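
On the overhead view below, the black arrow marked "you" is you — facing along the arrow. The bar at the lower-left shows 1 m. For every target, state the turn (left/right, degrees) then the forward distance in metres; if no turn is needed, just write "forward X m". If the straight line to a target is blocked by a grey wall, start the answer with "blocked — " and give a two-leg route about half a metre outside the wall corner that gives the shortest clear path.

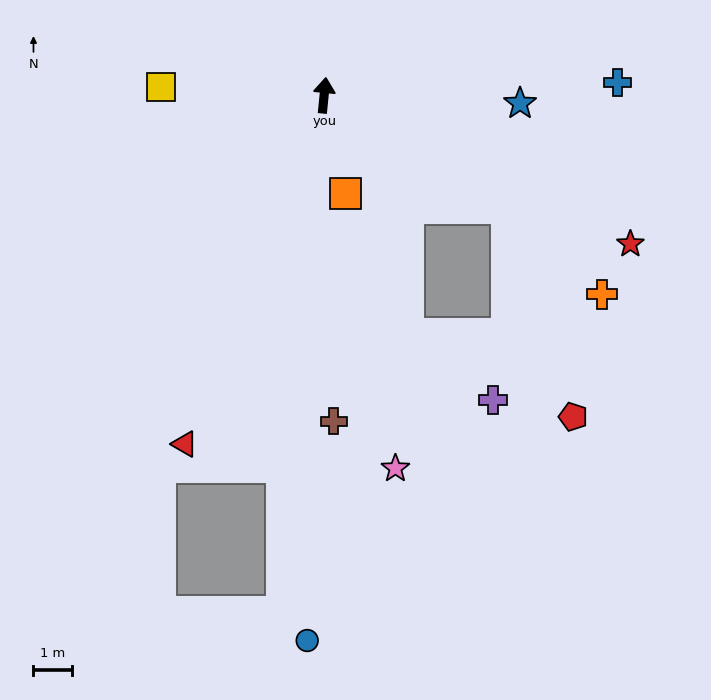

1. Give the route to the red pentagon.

blocked — turn right 116°, forward 5.6 m, then turn right 41°, forward 5.7 m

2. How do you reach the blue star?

turn right 87°, forward 5.1 m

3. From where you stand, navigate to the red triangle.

turn left 164°, forward 9.8 m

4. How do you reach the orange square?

turn right 162°, forward 2.6 m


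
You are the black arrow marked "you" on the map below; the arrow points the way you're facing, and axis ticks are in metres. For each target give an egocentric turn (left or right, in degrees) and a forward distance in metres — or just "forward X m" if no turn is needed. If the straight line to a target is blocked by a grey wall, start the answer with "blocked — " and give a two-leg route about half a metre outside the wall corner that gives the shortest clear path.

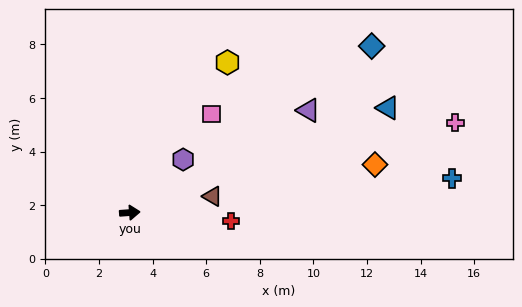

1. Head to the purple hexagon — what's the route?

turn left 41°, forward 2.8 m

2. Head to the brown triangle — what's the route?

turn left 7°, forward 3.1 m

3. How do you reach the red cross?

turn right 9°, forward 3.8 m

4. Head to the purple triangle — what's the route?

turn left 26°, forward 7.7 m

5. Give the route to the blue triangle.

turn left 18°, forward 10.4 m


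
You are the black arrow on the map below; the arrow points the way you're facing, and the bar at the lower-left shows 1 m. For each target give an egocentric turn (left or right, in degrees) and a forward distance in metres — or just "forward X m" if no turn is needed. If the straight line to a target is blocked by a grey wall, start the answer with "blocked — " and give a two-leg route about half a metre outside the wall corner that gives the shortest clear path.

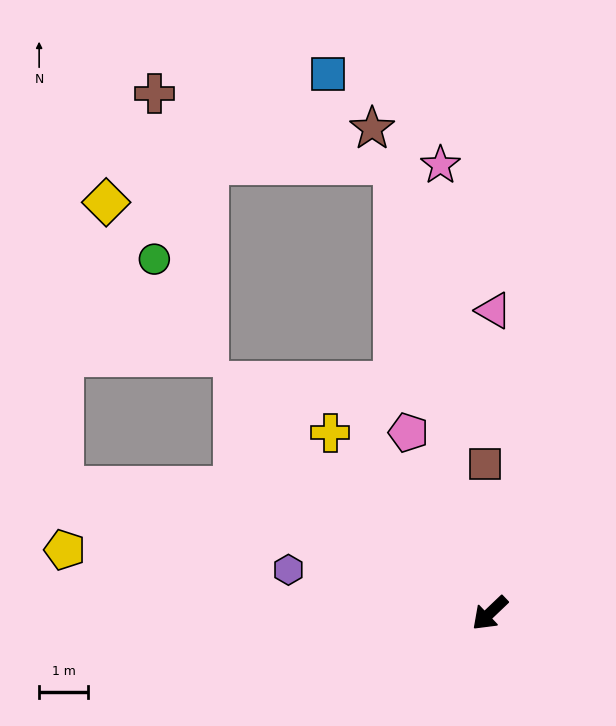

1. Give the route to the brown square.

turn right 132°, forward 3.1 m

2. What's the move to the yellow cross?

turn right 92°, forward 4.9 m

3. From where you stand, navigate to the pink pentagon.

turn right 109°, forward 4.1 m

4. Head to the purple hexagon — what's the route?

turn right 56°, forward 4.2 m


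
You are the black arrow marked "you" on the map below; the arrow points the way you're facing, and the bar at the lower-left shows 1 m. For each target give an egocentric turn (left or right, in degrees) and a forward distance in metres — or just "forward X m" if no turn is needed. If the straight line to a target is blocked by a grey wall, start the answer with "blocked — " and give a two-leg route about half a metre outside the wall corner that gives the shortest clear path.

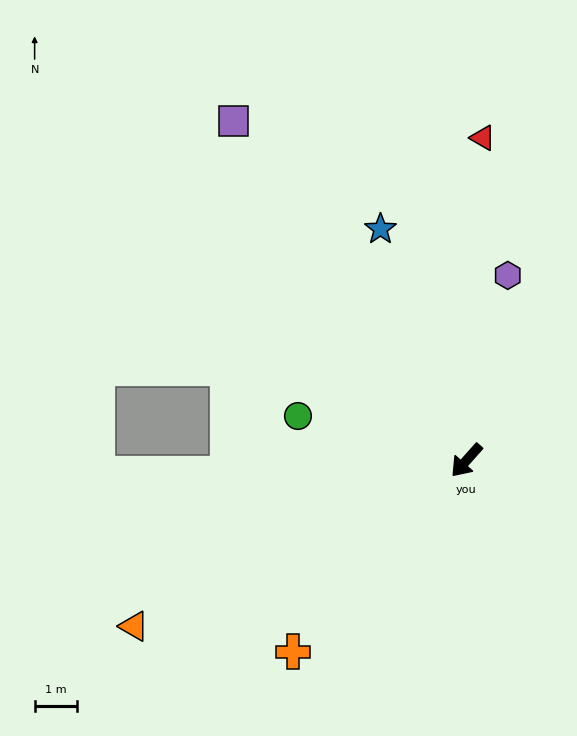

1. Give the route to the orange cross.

forward 6.1 m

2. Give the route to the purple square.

turn right 104°, forward 9.6 m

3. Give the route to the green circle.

turn right 63°, forward 4.1 m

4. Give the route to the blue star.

turn right 118°, forward 5.8 m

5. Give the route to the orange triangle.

turn right 22°, forward 8.7 m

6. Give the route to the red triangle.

turn right 141°, forward 7.6 m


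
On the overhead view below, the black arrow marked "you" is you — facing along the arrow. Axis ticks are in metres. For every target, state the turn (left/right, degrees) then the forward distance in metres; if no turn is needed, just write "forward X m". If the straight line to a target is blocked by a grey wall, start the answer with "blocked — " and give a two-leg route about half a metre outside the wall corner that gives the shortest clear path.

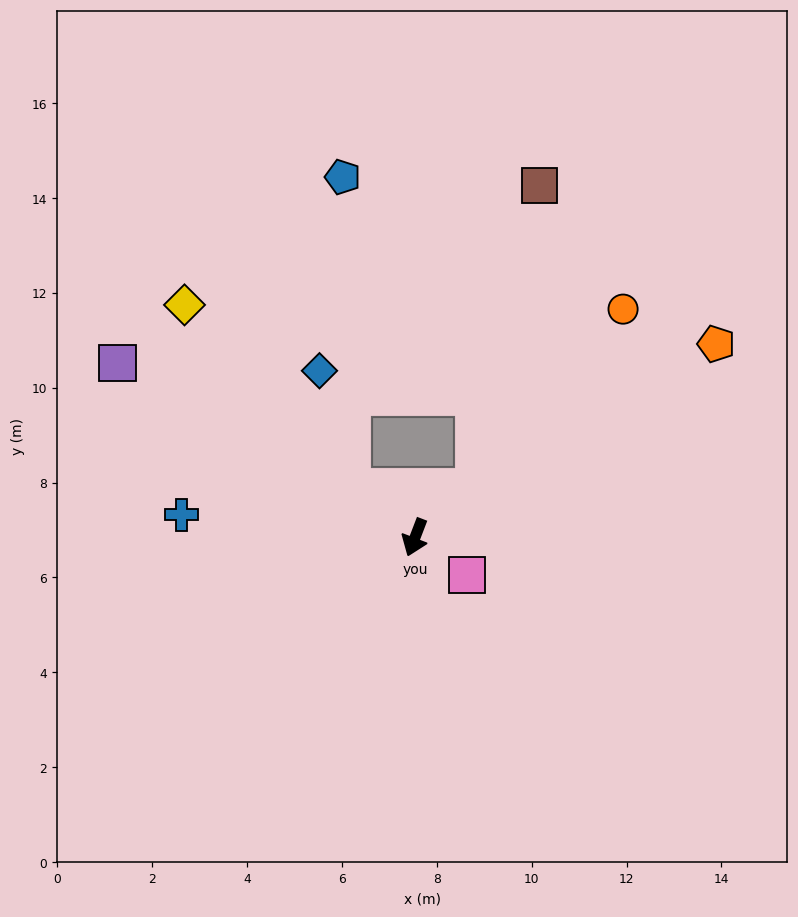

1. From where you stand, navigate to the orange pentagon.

turn left 144°, forward 7.6 m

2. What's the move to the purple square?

turn right 99°, forward 7.3 m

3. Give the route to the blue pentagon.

blocked — turn right 106°, forward 1.7 m, then turn right 52°, forward 6.6 m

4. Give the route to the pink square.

turn left 75°, forward 1.4 m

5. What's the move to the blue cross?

turn right 75°, forward 4.9 m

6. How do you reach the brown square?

blocked — turn left 150°, forward 1.6 m, then turn left 39°, forward 6.5 m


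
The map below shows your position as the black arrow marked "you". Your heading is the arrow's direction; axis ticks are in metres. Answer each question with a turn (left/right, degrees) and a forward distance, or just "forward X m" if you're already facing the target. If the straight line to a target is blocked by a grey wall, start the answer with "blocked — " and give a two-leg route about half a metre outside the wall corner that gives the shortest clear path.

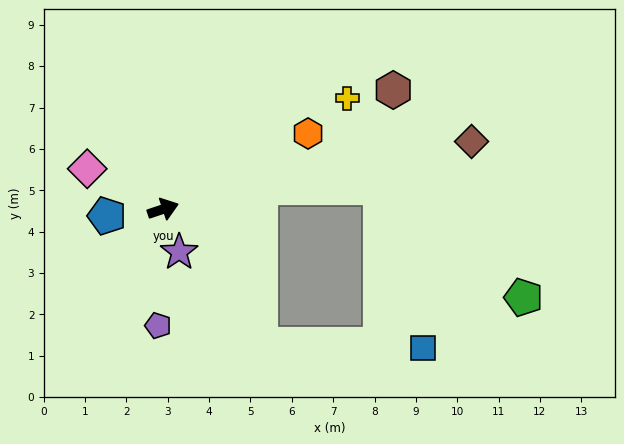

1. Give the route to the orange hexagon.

turn left 9°, forward 4.0 m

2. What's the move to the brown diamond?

turn right 6°, forward 7.6 m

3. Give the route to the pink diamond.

turn left 134°, forward 2.1 m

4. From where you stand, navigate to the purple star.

turn right 88°, forward 1.1 m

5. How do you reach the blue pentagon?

turn left 168°, forward 1.4 m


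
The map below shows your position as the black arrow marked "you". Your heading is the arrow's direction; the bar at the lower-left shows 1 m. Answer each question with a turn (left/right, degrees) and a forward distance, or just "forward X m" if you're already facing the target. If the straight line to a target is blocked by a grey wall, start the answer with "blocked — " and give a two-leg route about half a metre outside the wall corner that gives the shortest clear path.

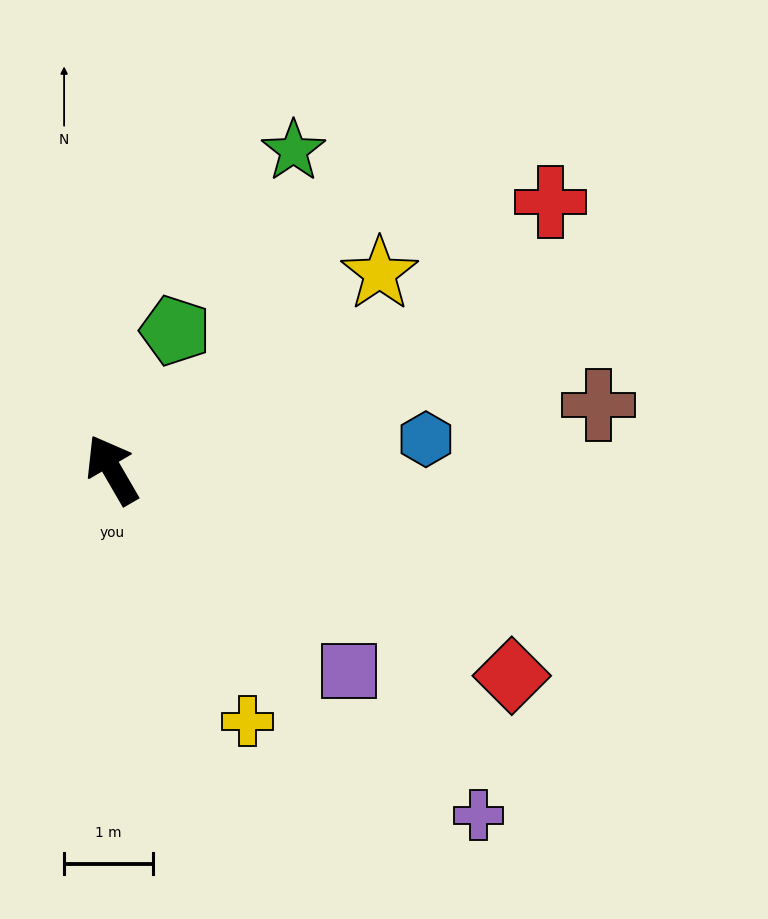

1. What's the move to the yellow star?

turn right 84°, forward 3.8 m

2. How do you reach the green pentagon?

turn right 55°, forward 1.7 m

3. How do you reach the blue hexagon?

turn right 115°, forward 3.6 m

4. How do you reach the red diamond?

turn right 147°, forward 5.1 m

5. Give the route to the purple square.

turn right 160°, forward 3.5 m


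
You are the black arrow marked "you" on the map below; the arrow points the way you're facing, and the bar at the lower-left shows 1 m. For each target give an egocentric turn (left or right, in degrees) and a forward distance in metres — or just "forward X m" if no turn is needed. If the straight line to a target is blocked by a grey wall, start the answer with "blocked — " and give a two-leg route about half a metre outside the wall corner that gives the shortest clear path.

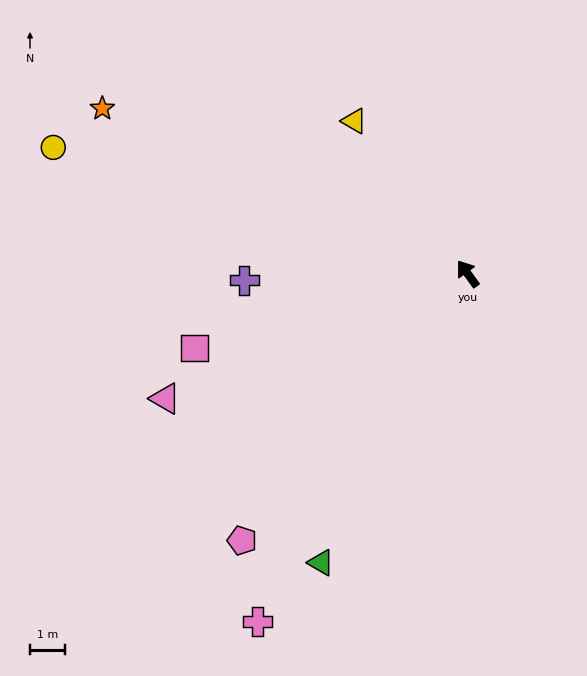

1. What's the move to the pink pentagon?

turn left 104°, forward 9.9 m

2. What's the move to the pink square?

turn left 69°, forward 8.0 m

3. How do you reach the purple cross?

turn left 56°, forward 6.3 m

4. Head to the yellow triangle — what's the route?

forward 5.4 m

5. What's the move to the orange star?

turn left 30°, forward 11.4 m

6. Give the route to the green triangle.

turn left 117°, forward 9.2 m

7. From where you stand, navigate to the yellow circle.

turn left 37°, forward 12.3 m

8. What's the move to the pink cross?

turn left 113°, forward 11.5 m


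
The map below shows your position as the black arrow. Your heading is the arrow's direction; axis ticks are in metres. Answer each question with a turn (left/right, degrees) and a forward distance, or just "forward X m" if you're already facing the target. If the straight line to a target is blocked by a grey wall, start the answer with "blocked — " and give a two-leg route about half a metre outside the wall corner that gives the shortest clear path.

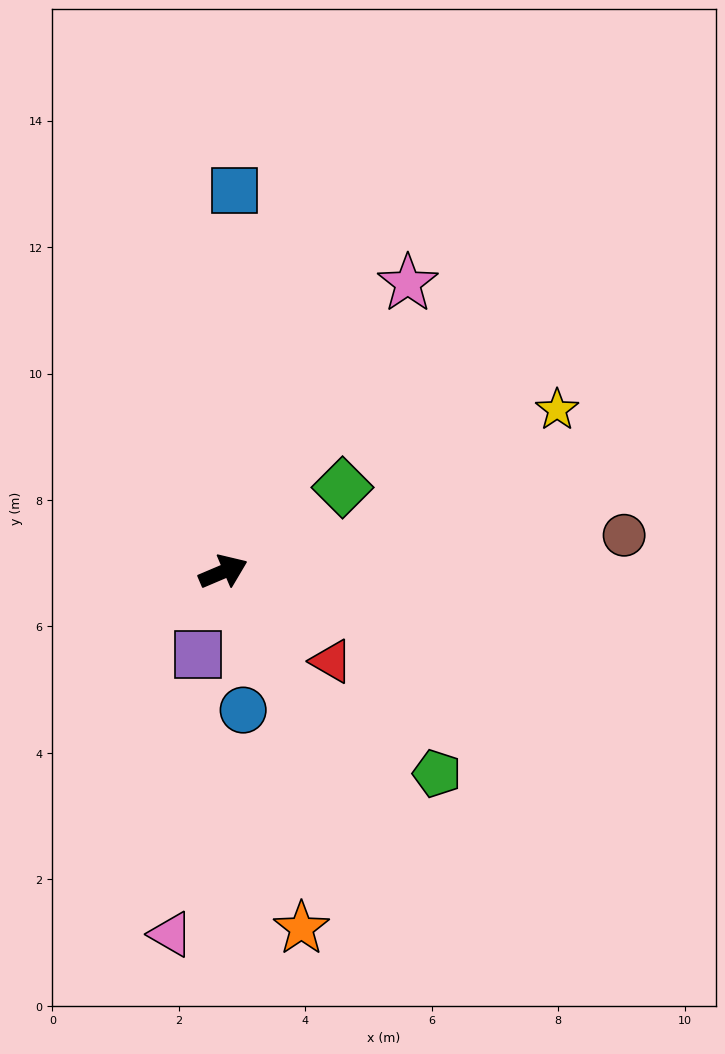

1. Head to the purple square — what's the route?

turn right 130°, forward 1.4 m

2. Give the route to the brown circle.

turn right 18°, forward 6.4 m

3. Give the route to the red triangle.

turn right 63°, forward 2.2 m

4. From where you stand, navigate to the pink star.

turn left 34°, forward 5.4 m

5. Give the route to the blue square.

turn left 65°, forward 6.0 m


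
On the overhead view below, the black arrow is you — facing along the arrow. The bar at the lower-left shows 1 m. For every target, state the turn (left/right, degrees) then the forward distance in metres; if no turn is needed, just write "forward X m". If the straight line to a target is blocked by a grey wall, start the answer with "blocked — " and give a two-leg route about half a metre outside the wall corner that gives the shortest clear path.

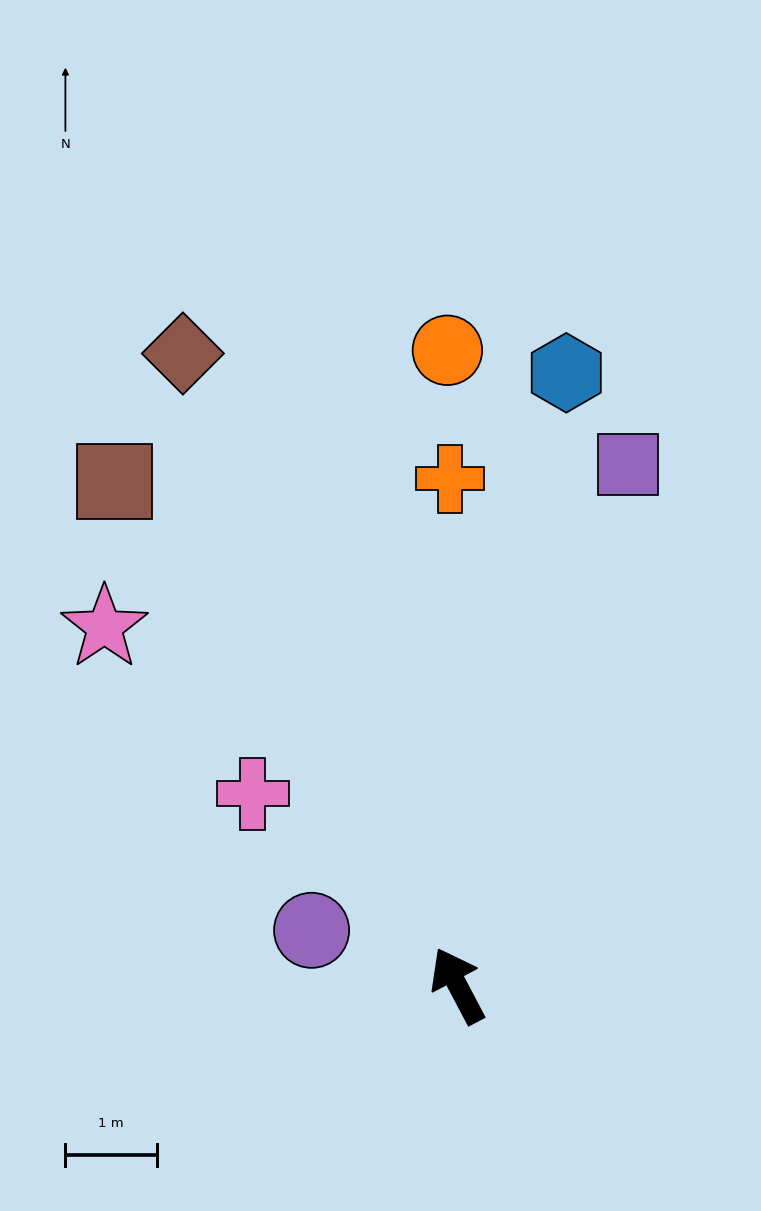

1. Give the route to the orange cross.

turn right 27°, forward 5.5 m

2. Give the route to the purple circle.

turn left 41°, forward 1.7 m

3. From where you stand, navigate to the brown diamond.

turn right 4°, forward 7.5 m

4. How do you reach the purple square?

turn right 46°, forward 6.0 m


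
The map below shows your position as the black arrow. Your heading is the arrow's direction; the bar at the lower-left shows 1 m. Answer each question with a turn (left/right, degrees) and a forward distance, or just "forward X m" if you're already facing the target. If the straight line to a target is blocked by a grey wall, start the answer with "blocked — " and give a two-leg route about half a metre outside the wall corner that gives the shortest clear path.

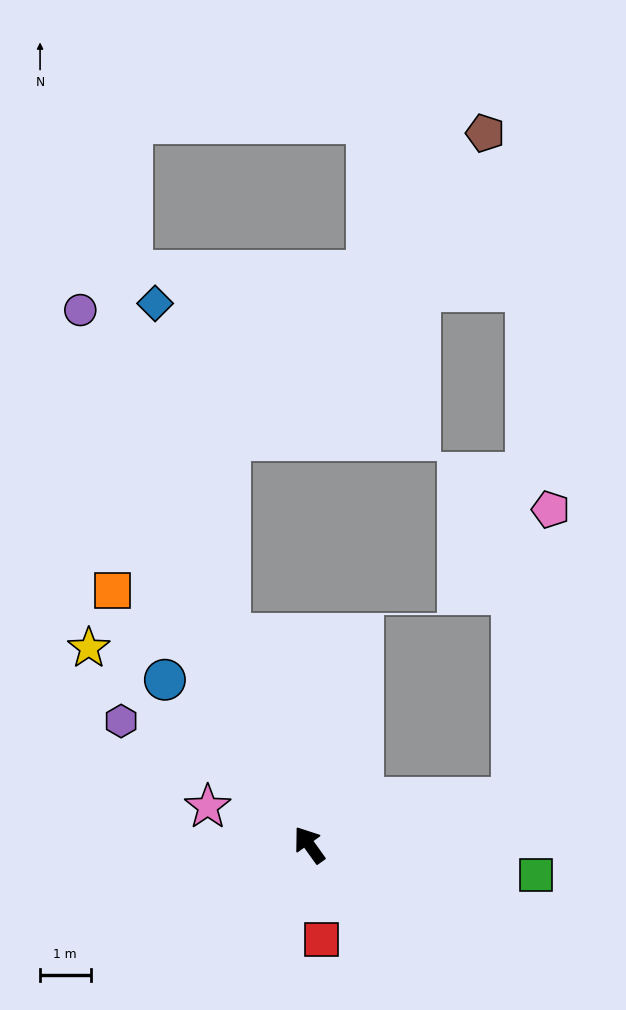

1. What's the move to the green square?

turn right 133°, forward 4.5 m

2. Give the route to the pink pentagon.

blocked — turn right 113°, forward 4.1 m, then turn left 70°, forward 5.8 m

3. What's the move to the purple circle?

turn right 12°, forward 11.5 m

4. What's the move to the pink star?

turn left 34°, forward 2.1 m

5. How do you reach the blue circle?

turn left 6°, forward 4.3 m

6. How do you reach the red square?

turn left 152°, forward 1.9 m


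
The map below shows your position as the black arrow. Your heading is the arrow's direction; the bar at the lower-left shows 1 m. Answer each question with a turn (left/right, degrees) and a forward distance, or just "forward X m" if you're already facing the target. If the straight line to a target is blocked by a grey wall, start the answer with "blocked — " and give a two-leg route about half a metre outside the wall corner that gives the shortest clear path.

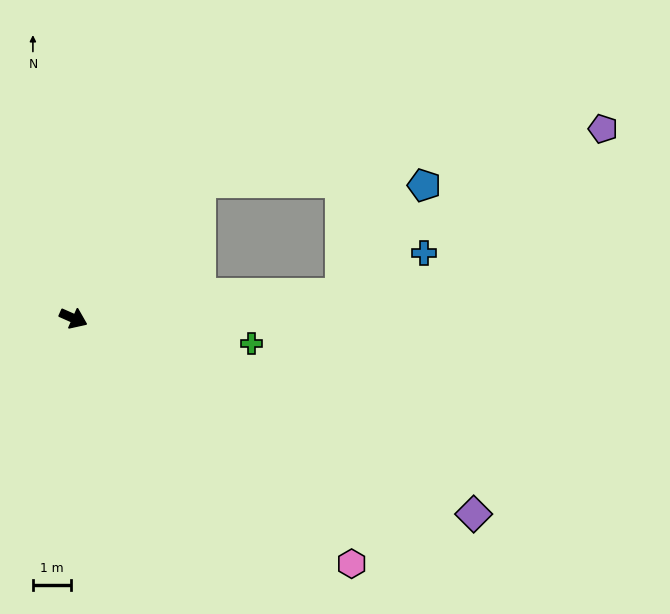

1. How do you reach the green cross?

turn left 16°, forward 4.7 m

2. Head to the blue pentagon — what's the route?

blocked — turn left 29°, forward 7.0 m, then turn left 48°, forward 3.5 m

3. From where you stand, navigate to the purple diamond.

turn right 2°, forward 11.6 m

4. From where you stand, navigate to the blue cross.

blocked — turn left 29°, forward 7.0 m, then turn left 21°, forward 2.4 m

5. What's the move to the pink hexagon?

turn right 17°, forward 9.6 m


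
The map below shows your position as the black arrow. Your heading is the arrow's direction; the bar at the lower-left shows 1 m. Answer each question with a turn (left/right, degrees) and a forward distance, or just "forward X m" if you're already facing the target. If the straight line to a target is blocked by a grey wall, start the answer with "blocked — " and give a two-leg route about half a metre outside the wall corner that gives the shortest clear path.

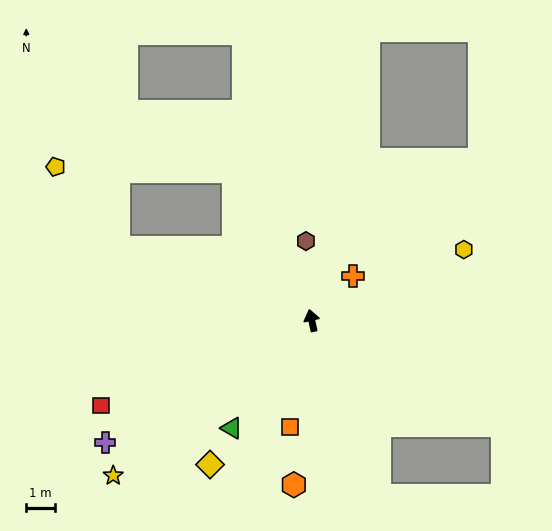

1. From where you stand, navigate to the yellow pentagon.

blocked — turn left 57°, forward 7.3 m, then turn right 32°, forward 3.6 m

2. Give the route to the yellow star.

turn left 115°, forward 8.9 m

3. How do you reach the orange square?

turn left 156°, forward 3.8 m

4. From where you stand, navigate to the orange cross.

turn right 55°, forward 2.1 m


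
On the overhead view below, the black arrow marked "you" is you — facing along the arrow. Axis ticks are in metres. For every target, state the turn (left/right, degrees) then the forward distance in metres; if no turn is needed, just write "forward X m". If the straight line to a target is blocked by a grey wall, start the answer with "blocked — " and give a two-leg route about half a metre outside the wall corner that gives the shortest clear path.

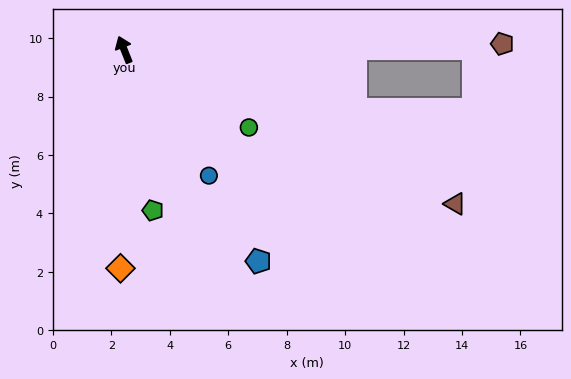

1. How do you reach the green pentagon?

turn left 168°, forward 5.6 m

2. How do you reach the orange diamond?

turn left 157°, forward 7.5 m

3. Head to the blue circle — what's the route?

turn right 168°, forward 5.2 m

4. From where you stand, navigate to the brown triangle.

turn right 137°, forward 12.5 m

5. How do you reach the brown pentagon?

turn right 111°, forward 12.9 m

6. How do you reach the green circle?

turn right 144°, forward 5.0 m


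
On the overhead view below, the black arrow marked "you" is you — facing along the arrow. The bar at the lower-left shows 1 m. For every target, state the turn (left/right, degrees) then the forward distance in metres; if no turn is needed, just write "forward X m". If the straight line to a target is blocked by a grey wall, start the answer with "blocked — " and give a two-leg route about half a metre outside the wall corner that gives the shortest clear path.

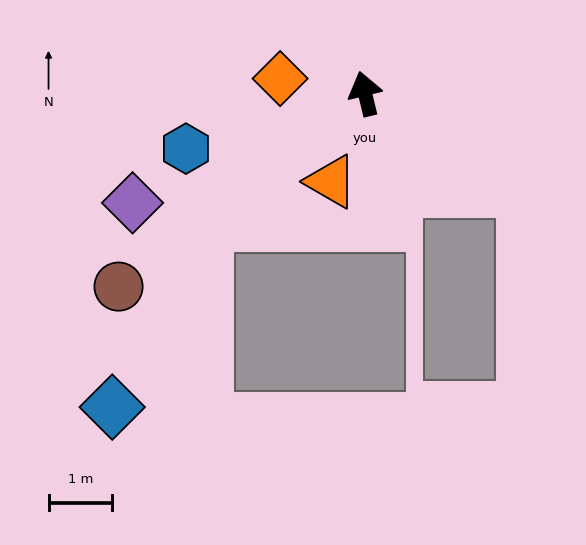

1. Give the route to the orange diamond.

turn left 66°, forward 1.4 m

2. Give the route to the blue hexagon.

turn left 93°, forward 3.0 m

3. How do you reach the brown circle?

turn left 114°, forward 4.9 m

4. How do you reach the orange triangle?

turn left 145°, forward 1.5 m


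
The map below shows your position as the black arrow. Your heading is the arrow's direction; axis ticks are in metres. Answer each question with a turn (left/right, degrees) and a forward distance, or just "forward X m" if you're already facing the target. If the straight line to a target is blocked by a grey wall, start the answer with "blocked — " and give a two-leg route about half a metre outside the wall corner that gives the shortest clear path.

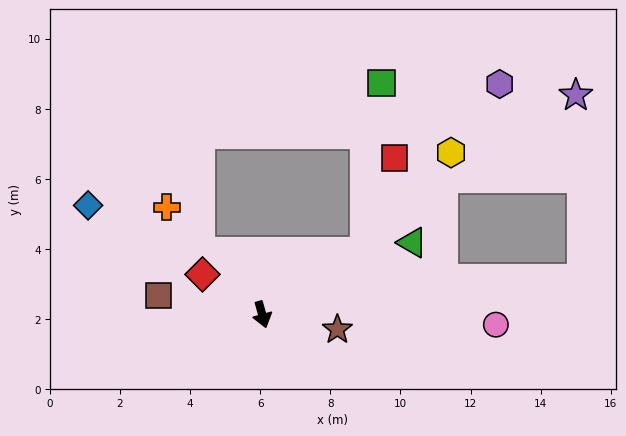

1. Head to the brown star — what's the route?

turn left 63°, forward 2.2 m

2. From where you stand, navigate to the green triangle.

turn left 100°, forward 4.7 m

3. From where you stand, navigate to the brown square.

turn right 116°, forward 3.0 m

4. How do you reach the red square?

blocked — turn left 106°, forward 3.4 m, then turn left 41°, forward 2.8 m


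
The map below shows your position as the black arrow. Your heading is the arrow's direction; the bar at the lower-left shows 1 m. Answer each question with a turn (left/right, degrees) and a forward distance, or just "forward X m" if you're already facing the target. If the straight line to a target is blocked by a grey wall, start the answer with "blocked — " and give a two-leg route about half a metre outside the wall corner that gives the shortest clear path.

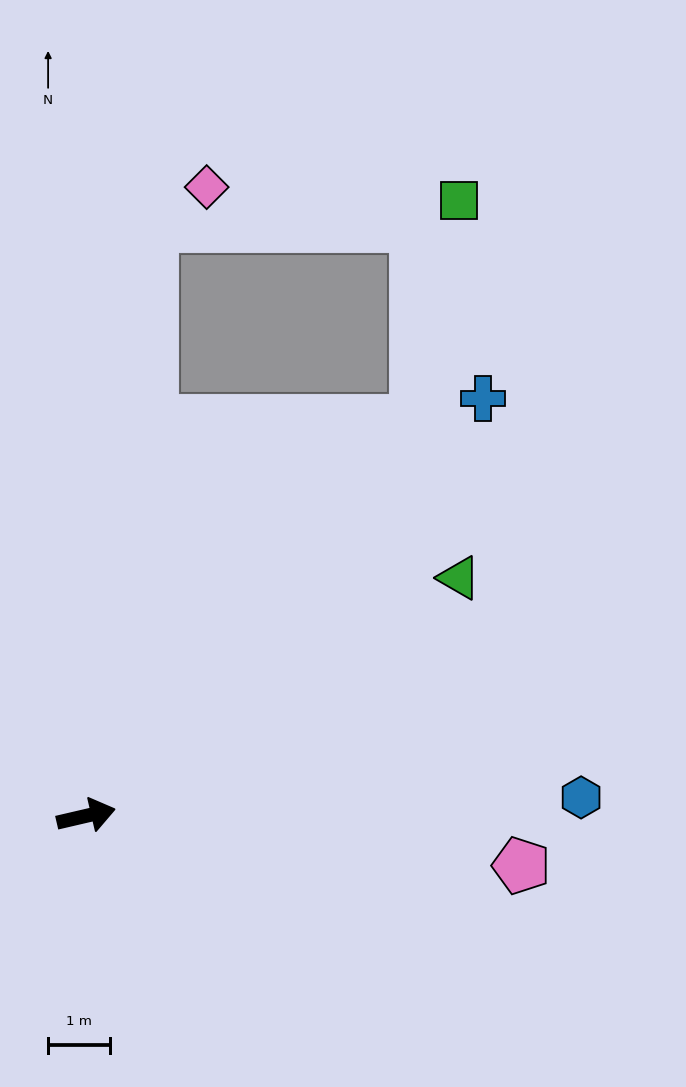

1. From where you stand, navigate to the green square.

blocked — turn left 37°, forward 8.3 m, then turn left 29°, forward 3.6 m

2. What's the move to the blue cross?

turn left 33°, forward 9.3 m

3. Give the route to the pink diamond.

blocked — turn left 71°, forward 9.5 m, then turn right 49°, forward 1.1 m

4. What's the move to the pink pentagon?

turn right 20°, forward 7.0 m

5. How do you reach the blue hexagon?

turn right 11°, forward 8.0 m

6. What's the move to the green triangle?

turn left 19°, forward 7.1 m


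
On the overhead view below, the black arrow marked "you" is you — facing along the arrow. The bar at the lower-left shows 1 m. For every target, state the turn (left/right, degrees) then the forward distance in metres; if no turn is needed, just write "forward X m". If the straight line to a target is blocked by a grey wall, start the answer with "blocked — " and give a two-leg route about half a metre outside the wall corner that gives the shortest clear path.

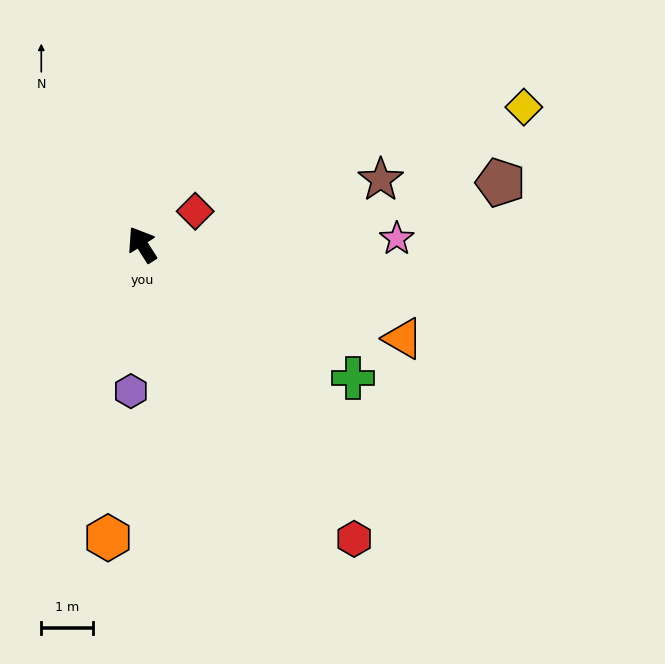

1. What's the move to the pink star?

turn right 121°, forward 4.9 m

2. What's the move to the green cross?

turn right 155°, forward 4.8 m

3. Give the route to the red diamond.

turn right 90°, forward 1.2 m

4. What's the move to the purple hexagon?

turn left 143°, forward 2.8 m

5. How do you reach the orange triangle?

turn right 142°, forward 5.3 m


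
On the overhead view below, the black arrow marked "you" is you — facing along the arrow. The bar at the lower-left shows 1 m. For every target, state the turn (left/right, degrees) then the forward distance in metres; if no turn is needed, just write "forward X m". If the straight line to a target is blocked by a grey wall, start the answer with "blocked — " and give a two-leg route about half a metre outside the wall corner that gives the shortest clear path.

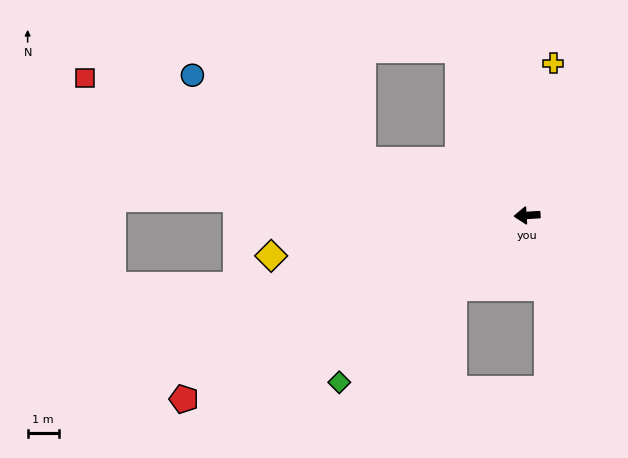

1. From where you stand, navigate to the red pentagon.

turn left 25°, forward 12.6 m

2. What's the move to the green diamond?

turn left 38°, forward 8.1 m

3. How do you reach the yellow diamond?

turn left 5°, forward 8.4 m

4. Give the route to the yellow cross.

turn right 103°, forward 5.0 m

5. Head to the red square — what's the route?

turn right 21°, forward 14.9 m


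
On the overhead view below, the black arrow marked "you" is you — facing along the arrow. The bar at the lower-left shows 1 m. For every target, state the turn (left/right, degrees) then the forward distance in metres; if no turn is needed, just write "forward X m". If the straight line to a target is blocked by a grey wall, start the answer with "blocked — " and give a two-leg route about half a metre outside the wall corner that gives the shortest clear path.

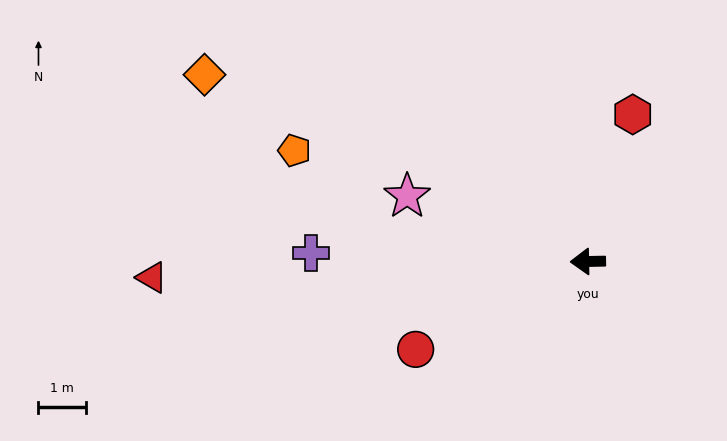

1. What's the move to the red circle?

turn left 26°, forward 4.1 m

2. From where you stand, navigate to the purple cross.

turn right 3°, forward 5.8 m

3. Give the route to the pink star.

turn right 21°, forward 4.0 m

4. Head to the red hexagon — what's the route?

turn right 108°, forward 3.2 m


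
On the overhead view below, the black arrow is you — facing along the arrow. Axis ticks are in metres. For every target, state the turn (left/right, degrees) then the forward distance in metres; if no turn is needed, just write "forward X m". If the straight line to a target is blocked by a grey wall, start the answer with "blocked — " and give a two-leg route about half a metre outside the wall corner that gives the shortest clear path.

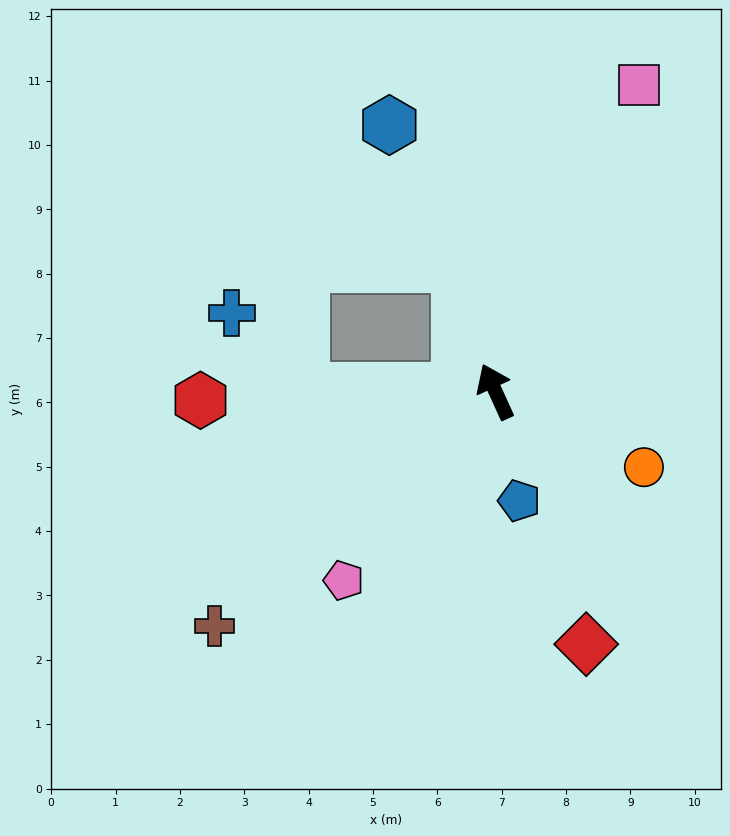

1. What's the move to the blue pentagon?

turn left 168°, forward 1.7 m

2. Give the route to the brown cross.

turn left 105°, forward 5.7 m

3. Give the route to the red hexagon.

turn left 67°, forward 4.6 m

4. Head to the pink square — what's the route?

turn right 50°, forward 5.3 m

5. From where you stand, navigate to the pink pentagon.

turn left 117°, forward 3.8 m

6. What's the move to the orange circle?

turn right 141°, forward 2.6 m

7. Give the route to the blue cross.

blocked — turn left 65°, forward 3.0 m, then turn right 47°, forward 1.6 m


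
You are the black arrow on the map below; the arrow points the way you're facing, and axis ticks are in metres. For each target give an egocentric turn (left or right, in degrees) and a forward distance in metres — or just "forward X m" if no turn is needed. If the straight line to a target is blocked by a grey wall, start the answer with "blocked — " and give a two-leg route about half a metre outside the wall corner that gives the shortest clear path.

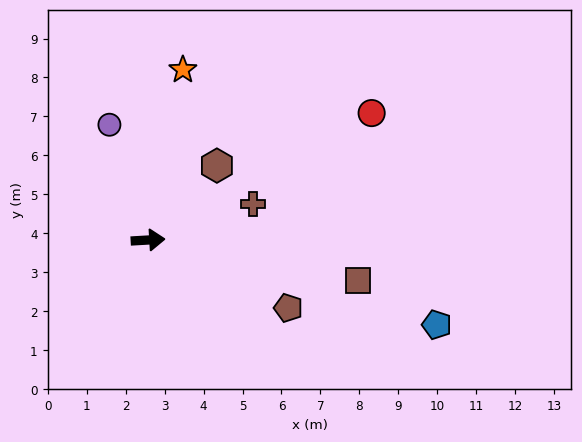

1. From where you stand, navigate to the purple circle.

turn left 105°, forward 3.1 m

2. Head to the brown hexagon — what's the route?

turn left 44°, forward 2.6 m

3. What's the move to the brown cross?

turn left 16°, forward 2.9 m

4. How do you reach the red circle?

turn left 26°, forward 6.6 m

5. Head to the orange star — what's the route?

turn left 75°, forward 4.5 m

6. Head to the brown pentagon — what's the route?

turn right 29°, forward 4.0 m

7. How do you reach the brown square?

turn right 14°, forward 5.5 m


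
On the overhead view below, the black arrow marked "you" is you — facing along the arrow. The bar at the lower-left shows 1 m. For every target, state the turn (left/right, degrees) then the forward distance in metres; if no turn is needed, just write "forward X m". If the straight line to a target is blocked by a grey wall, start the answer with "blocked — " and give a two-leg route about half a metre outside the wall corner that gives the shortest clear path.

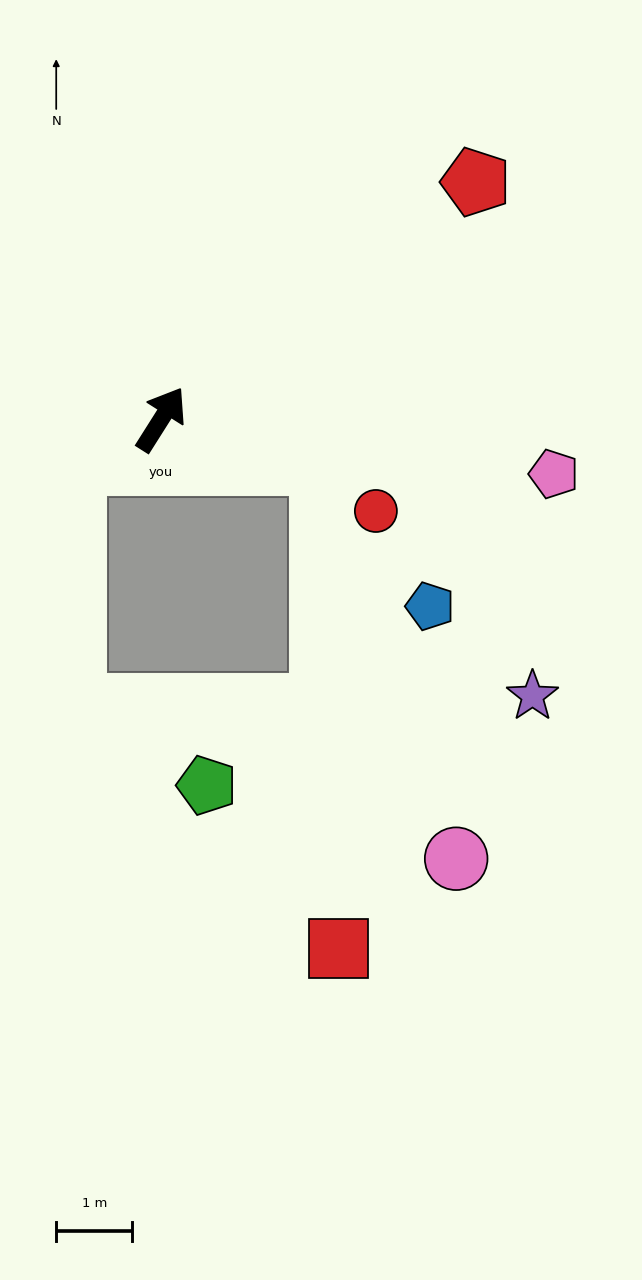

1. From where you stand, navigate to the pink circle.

blocked — turn right 73°, forward 2.2 m, then turn right 56°, forward 5.5 m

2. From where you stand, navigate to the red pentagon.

turn right 21°, forward 5.2 m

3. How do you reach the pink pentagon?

turn right 66°, forward 5.2 m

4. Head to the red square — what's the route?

blocked — turn right 73°, forward 2.2 m, then turn right 73°, forward 6.4 m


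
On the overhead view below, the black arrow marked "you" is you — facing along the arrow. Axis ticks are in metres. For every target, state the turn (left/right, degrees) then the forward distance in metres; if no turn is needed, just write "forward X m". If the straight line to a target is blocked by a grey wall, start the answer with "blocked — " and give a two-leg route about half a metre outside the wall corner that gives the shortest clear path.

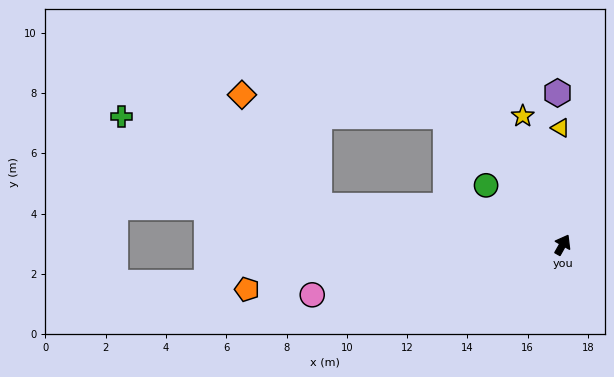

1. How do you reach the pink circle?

turn left 131°, forward 8.5 m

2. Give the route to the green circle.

turn left 82°, forward 3.2 m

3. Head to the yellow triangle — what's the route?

turn left 31°, forward 3.9 m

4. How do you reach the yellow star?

turn left 47°, forward 4.5 m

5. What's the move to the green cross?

blocked — turn left 110°, forward 8.2 m, then turn right 15°, forward 7.2 m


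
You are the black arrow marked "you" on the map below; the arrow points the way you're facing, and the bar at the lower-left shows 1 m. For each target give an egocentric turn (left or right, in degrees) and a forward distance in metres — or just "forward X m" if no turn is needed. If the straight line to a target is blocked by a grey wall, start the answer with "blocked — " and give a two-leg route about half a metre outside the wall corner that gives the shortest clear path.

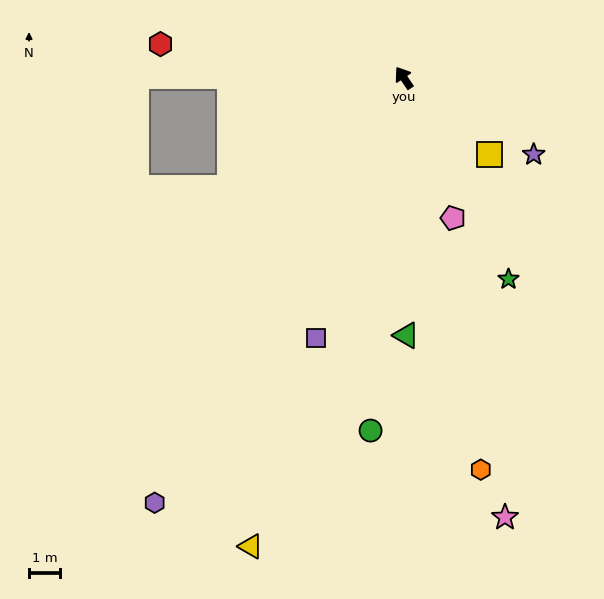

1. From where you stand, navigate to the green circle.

turn left 140°, forward 11.5 m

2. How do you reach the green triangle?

turn left 146°, forward 8.4 m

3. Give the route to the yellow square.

turn right 166°, forward 3.7 m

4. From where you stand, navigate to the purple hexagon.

turn left 116°, forward 16.0 m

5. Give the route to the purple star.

turn right 155°, forward 4.9 m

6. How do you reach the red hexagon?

turn left 48°, forward 8.0 m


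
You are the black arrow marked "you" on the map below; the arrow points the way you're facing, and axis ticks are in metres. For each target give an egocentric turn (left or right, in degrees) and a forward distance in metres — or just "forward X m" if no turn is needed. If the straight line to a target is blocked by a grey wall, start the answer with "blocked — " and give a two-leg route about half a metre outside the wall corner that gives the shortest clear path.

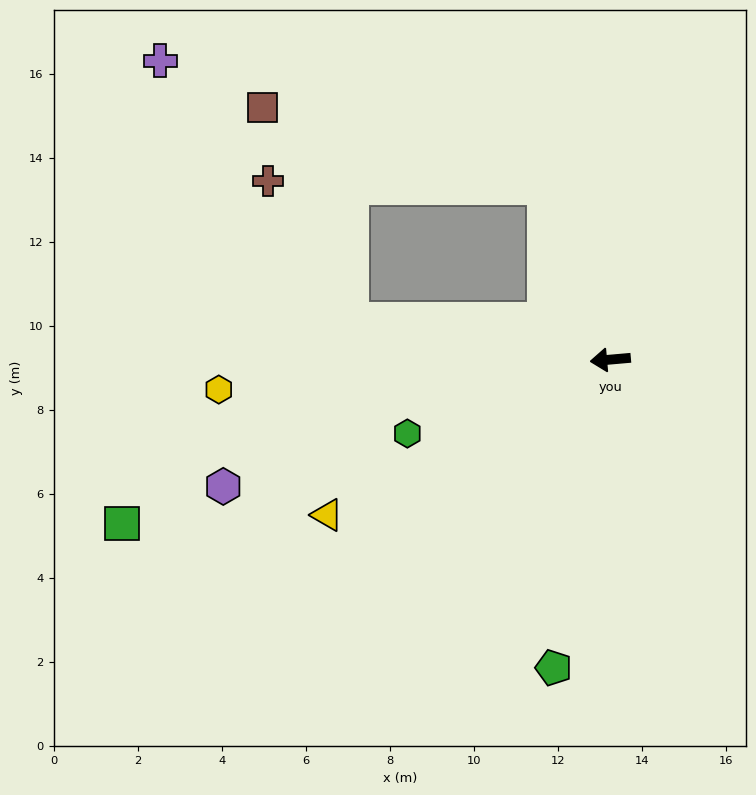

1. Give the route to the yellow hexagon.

forward 9.3 m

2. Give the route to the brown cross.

blocked — turn right 14°, forward 6.2 m, then turn right 50°, forward 3.8 m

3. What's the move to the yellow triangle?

turn left 24°, forward 7.7 m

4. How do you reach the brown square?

blocked — turn right 74°, forward 4.4 m, then turn left 53°, forward 7.0 m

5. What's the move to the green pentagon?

turn left 75°, forward 7.5 m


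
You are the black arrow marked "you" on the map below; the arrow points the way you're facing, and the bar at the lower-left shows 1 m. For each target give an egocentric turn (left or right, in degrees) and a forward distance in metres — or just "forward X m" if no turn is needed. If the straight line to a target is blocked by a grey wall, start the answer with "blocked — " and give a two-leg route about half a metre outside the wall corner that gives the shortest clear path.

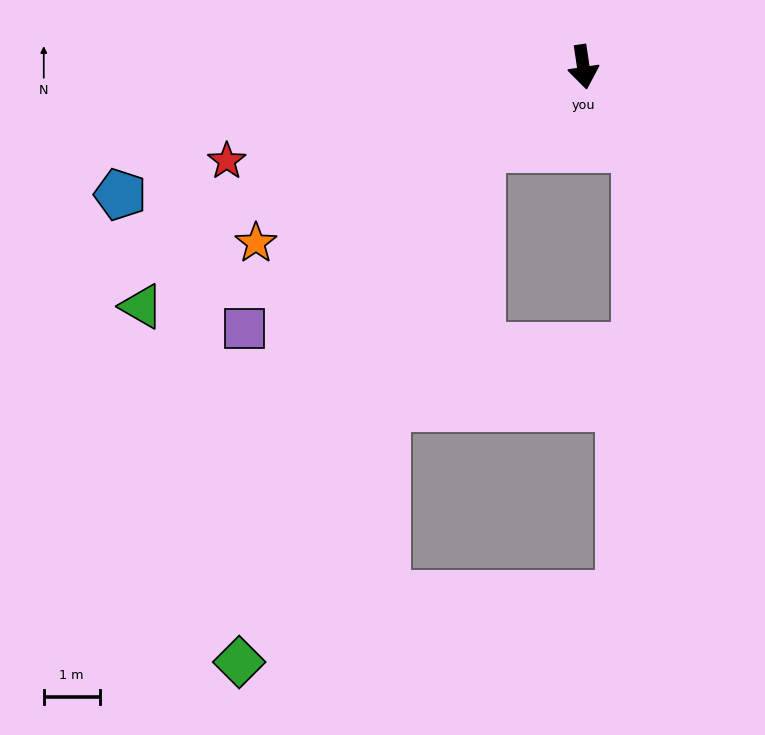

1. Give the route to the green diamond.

blocked — turn right 60°, forward 2.3 m, then turn left 26°, forward 10.2 m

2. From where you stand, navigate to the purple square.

turn right 61°, forward 7.7 m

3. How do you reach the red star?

turn right 84°, forward 6.6 m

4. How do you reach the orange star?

turn right 70°, forward 6.7 m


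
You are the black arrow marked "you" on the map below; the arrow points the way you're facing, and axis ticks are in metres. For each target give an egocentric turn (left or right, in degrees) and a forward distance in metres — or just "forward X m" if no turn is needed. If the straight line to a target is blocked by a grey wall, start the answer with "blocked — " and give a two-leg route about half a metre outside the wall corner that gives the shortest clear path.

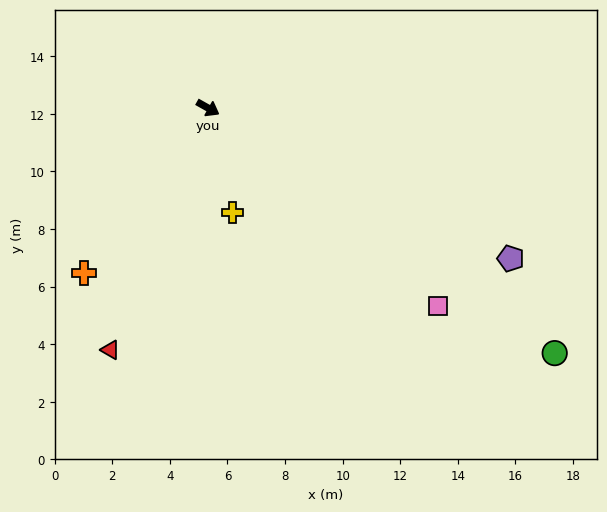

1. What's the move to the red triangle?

turn right 83°, forward 9.1 m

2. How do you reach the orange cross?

turn right 98°, forward 7.2 m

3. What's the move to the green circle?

turn right 6°, forward 14.8 m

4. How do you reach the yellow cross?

turn right 47°, forward 3.7 m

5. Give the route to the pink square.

turn right 11°, forward 10.5 m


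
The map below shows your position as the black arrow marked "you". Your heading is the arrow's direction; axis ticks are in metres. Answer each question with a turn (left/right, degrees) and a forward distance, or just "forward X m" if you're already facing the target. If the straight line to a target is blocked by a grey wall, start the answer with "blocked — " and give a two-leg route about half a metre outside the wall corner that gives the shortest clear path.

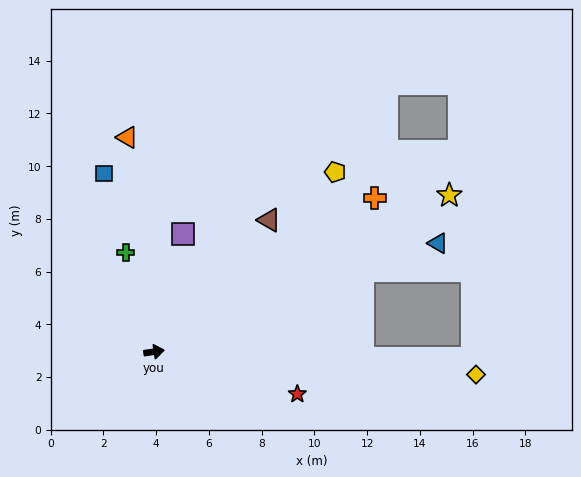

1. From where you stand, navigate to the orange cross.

turn left 26°, forward 10.2 m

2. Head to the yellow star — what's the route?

turn left 19°, forward 12.7 m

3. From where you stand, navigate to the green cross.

turn left 97°, forward 3.9 m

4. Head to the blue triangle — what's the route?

turn left 12°, forward 11.5 m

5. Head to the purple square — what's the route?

turn left 67°, forward 4.6 m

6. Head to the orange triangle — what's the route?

turn left 88°, forward 8.2 m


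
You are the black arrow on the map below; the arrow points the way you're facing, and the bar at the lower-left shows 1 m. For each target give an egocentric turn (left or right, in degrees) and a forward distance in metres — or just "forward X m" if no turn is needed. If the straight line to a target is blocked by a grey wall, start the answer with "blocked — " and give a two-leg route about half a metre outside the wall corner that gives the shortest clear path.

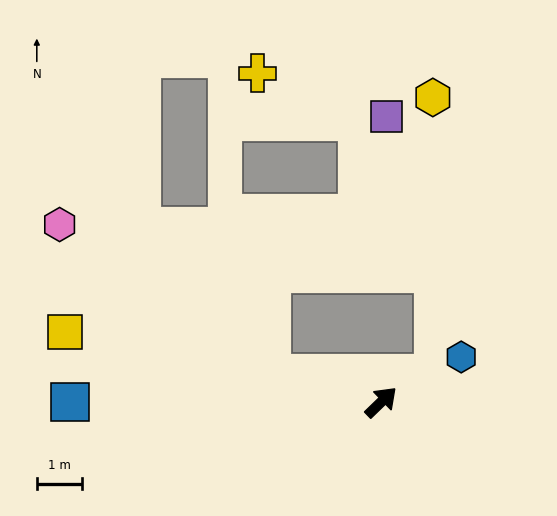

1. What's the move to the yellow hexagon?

blocked — turn right 15°, forward 1.3 m, then turn left 61°, forward 6.1 m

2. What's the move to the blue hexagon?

turn right 15°, forward 2.0 m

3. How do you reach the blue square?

turn left 136°, forward 6.8 m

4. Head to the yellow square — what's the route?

turn left 123°, forward 7.1 m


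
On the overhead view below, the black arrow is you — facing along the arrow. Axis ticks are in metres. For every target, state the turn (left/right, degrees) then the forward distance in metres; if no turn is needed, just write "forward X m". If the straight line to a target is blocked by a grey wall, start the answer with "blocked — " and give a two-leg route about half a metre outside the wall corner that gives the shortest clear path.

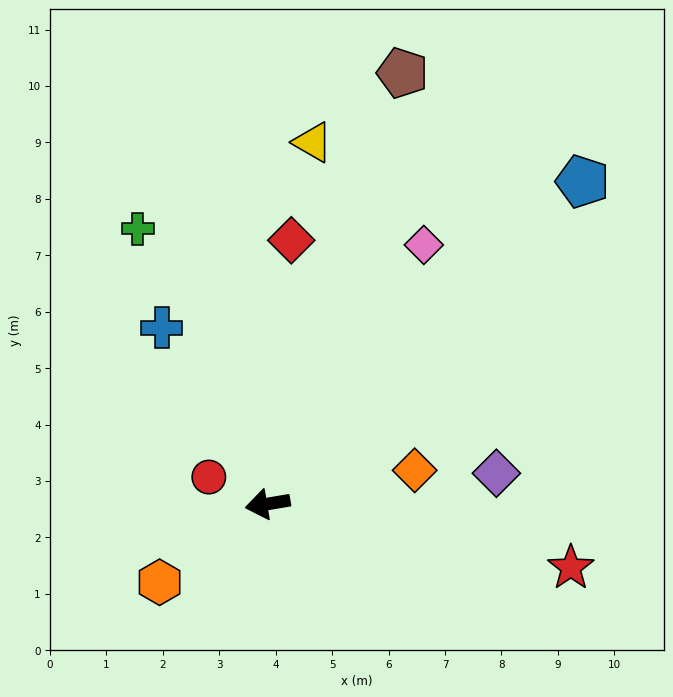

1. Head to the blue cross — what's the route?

turn right 69°, forward 3.6 m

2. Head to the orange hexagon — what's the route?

turn left 26°, forward 2.4 m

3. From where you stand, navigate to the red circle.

turn right 34°, forward 1.1 m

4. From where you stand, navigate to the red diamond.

turn right 105°, forward 4.7 m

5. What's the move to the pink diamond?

turn right 131°, forward 5.4 m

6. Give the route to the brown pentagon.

turn right 117°, forward 8.0 m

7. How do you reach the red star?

turn left 159°, forward 5.5 m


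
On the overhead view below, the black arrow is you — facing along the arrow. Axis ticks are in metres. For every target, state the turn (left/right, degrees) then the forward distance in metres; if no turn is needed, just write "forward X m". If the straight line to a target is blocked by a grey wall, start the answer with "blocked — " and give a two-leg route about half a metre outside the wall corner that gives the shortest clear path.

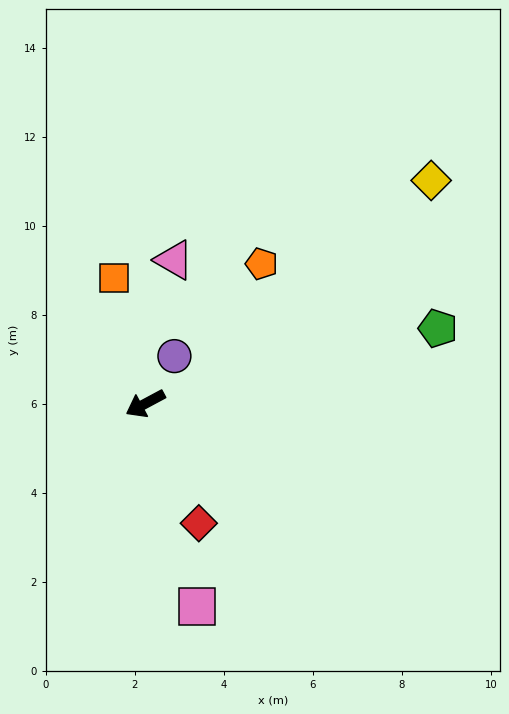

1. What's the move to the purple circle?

turn right 150°, forward 1.3 m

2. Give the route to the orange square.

turn right 104°, forward 2.9 m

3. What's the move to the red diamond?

turn left 86°, forward 2.9 m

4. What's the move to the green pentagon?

turn left 166°, forward 6.8 m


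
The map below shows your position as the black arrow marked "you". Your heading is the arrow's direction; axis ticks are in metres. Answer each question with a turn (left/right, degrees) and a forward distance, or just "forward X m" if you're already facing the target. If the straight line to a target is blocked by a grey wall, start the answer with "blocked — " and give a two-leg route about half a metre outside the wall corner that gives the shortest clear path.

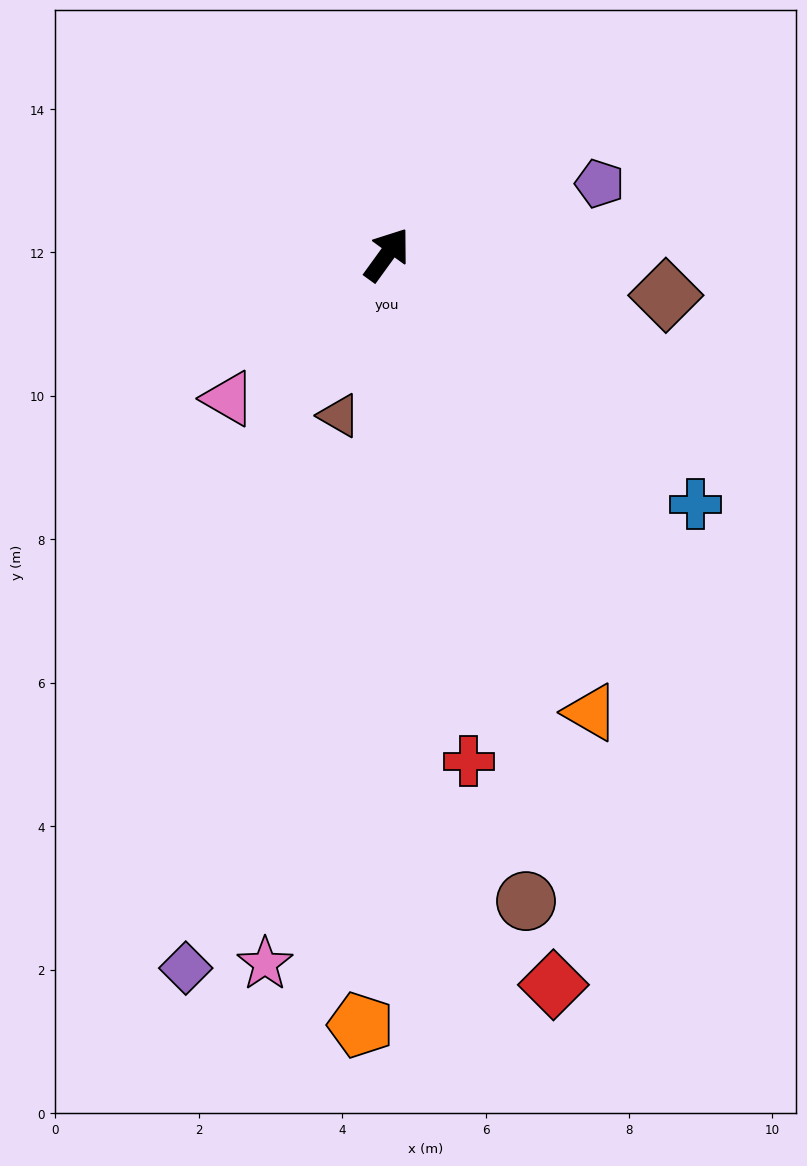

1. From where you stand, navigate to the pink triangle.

turn left 168°, forward 3.0 m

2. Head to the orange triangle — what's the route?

turn right 120°, forward 7.0 m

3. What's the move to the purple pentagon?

turn right 36°, forward 3.1 m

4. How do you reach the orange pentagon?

turn right 146°, forward 10.7 m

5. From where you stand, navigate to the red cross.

turn right 135°, forward 7.2 m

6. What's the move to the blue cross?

turn right 93°, forward 5.5 m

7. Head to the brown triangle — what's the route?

turn right 161°, forward 2.3 m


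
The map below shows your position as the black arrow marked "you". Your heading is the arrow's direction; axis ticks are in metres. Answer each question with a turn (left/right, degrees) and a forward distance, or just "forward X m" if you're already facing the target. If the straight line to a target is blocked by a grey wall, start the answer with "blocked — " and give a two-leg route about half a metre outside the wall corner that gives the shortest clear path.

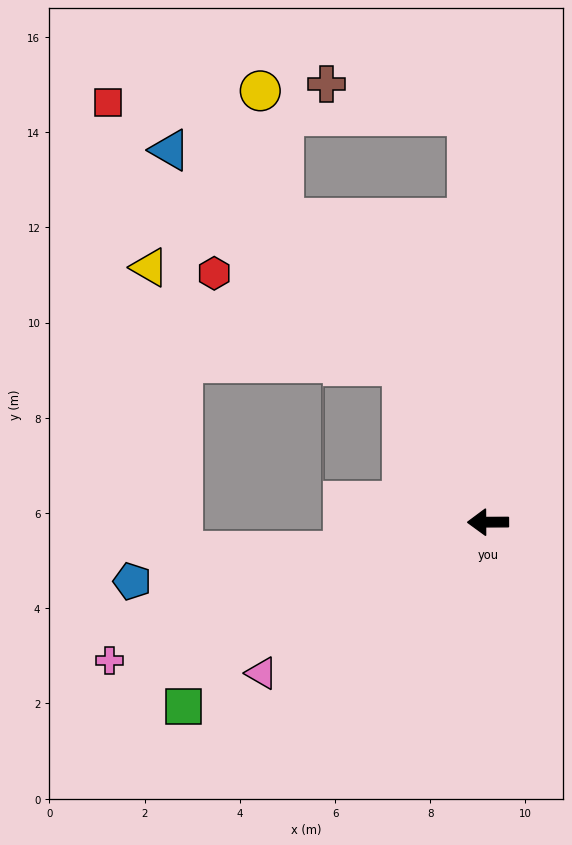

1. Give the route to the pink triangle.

turn left 33°, forward 5.7 m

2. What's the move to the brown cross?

blocked — turn right 87°, forward 8.5 m, then turn left 74°, forward 3.0 m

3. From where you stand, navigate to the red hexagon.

blocked — turn right 62°, forward 3.8 m, then turn left 36°, forward 4.4 m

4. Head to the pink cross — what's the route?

turn left 20°, forward 8.5 m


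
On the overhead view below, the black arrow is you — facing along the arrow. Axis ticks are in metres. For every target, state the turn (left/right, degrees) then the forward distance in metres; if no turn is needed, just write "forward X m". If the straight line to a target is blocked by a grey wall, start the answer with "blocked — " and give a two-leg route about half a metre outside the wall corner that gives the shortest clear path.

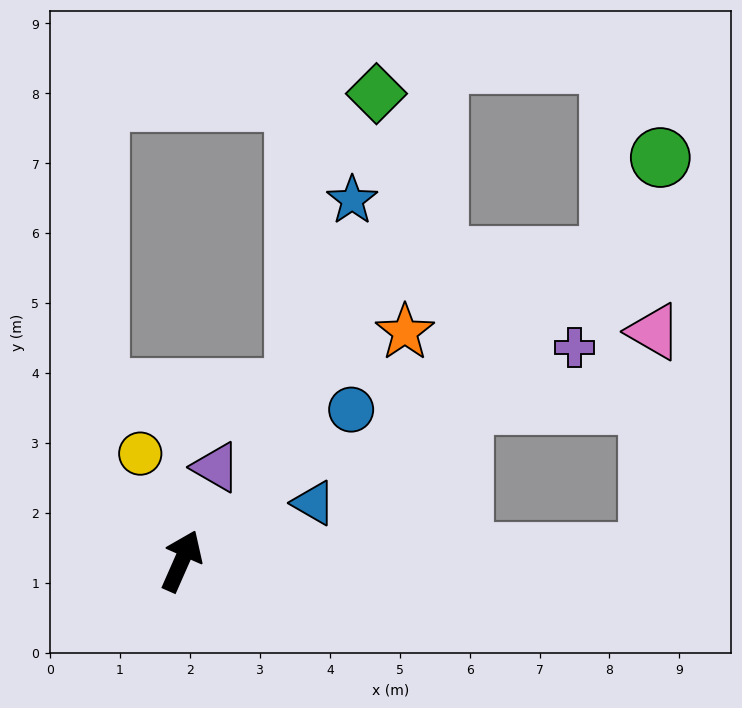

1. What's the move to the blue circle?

turn right 24°, forward 3.2 m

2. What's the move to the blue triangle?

turn right 43°, forward 2.1 m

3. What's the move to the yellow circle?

turn left 45°, forward 1.6 m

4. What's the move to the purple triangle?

turn left 4°, forward 1.4 m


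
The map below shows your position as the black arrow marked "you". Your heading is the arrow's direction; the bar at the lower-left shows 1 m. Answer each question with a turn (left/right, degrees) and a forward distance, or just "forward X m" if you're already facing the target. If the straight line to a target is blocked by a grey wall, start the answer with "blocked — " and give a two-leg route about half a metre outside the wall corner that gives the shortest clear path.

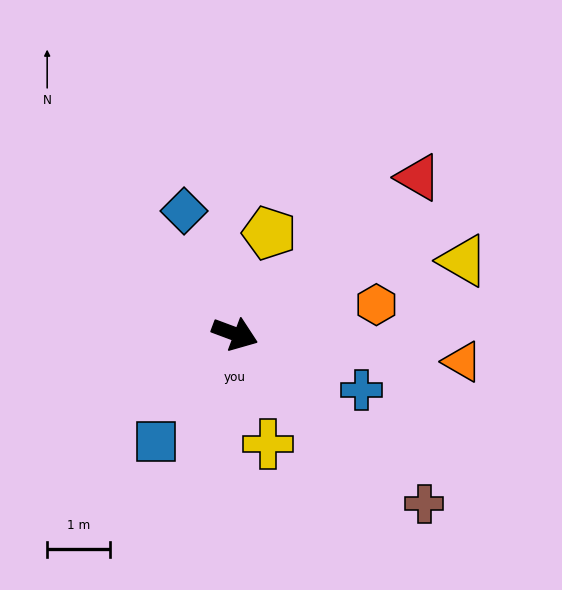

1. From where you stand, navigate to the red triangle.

turn left 61°, forward 3.8 m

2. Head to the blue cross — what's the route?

turn right 3°, forward 2.2 m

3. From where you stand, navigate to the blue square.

turn right 106°, forward 2.1 m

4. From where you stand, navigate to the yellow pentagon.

turn left 92°, forward 1.7 m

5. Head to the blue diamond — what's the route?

turn left 133°, forward 2.1 m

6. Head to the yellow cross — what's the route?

turn right 53°, forward 1.8 m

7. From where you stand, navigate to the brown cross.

turn right 21°, forward 4.1 m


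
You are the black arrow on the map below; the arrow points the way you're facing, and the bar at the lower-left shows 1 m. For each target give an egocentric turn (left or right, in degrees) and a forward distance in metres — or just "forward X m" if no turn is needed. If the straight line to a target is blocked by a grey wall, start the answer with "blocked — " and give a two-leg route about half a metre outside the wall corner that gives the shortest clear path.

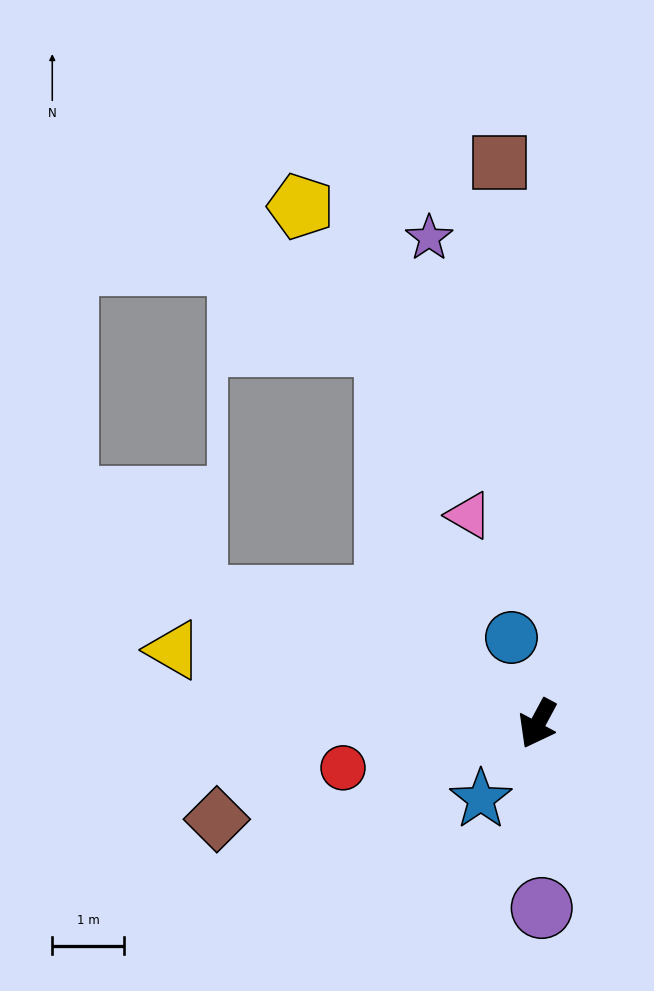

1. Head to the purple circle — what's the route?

turn left 29°, forward 2.6 m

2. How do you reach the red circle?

turn right 49°, forward 2.8 m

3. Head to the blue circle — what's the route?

turn right 135°, forward 1.3 m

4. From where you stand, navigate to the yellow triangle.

turn right 73°, forward 5.2 m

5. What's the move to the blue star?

turn right 9°, forward 1.3 m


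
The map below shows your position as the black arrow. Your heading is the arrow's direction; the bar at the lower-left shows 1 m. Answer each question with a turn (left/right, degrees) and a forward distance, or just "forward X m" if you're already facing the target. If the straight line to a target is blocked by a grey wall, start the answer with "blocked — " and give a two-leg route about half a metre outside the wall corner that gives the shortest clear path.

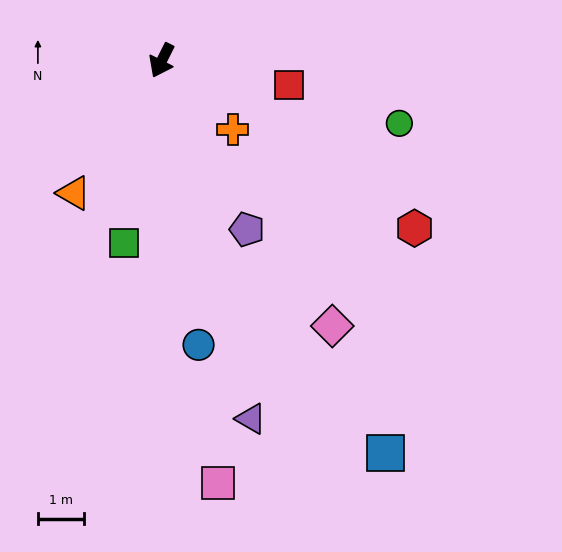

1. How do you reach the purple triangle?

turn left 41°, forward 8.0 m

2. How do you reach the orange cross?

turn left 72°, forward 2.1 m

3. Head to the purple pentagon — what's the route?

turn left 53°, forward 4.1 m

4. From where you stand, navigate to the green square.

turn left 15°, forward 4.0 m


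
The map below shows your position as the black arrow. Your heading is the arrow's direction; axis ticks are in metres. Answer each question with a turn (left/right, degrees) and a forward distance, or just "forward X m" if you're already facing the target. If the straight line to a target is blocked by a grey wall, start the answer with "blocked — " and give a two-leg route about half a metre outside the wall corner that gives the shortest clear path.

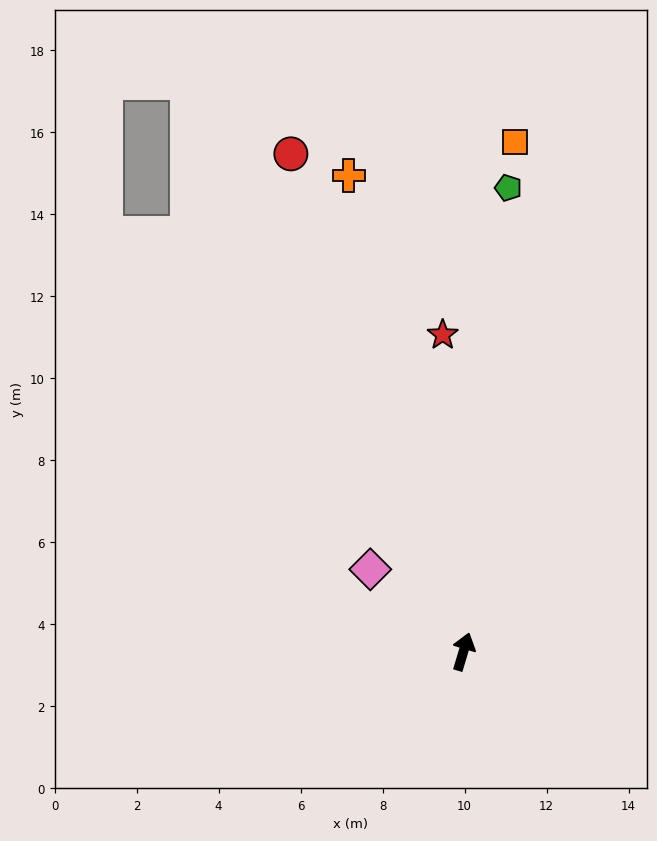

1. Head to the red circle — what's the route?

turn left 36°, forward 12.9 m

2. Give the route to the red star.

turn left 20°, forward 7.7 m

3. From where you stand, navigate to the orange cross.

turn left 30°, forward 11.9 m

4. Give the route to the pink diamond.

turn left 65°, forward 3.0 m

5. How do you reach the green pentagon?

turn left 11°, forward 11.4 m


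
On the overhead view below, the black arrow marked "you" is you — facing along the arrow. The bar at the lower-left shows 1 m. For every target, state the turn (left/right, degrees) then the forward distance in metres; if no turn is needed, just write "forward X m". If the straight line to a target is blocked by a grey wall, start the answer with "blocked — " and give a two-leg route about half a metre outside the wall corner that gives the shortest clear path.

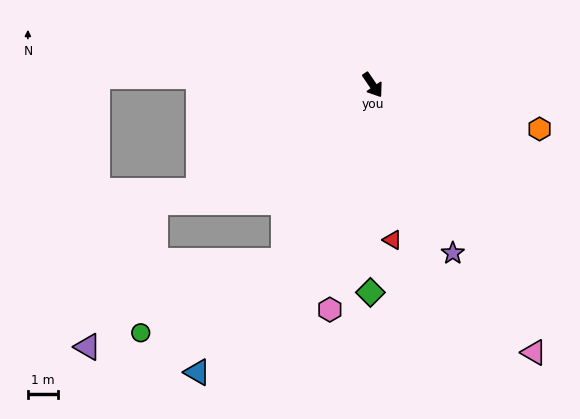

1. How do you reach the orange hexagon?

turn left 41°, forward 5.7 m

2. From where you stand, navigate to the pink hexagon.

turn right 45°, forward 7.6 m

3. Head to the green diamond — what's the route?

turn right 35°, forward 6.9 m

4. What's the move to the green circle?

blocked — turn right 61°, forward 6.6 m, then turn right 37°, forward 5.3 m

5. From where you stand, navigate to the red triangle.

turn right 27°, forward 5.2 m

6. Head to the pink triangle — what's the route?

turn right 3°, forward 10.4 m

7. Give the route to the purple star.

turn right 9°, forward 6.2 m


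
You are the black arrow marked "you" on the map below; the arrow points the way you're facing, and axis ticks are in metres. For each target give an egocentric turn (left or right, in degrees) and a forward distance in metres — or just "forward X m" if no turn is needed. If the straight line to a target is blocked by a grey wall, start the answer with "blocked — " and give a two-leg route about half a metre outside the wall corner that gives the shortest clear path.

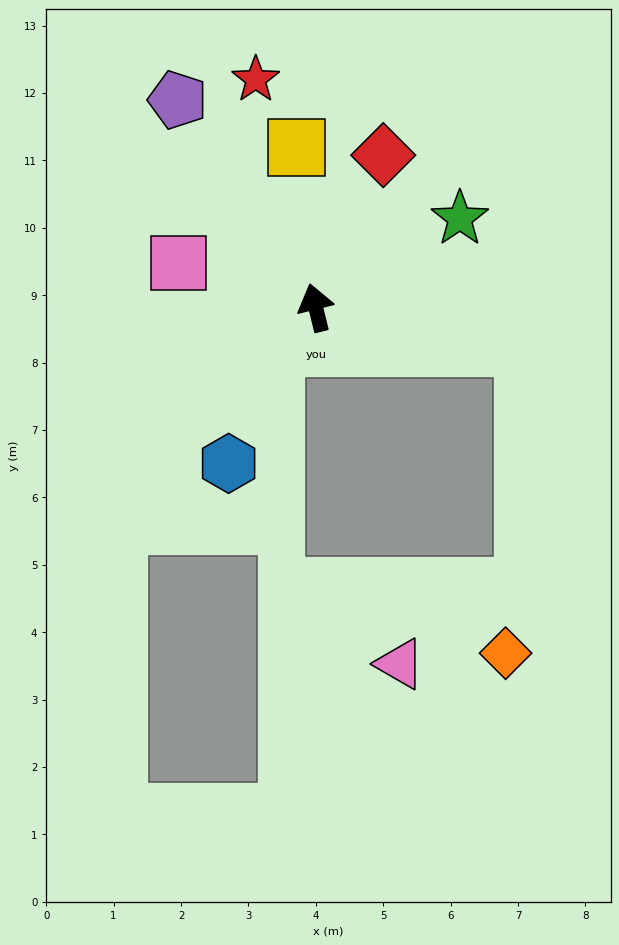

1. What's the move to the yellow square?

turn right 7°, forward 2.4 m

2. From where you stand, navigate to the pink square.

turn left 58°, forward 2.1 m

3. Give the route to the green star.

turn right 72°, forward 2.5 m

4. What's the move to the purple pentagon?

turn left 20°, forward 3.7 m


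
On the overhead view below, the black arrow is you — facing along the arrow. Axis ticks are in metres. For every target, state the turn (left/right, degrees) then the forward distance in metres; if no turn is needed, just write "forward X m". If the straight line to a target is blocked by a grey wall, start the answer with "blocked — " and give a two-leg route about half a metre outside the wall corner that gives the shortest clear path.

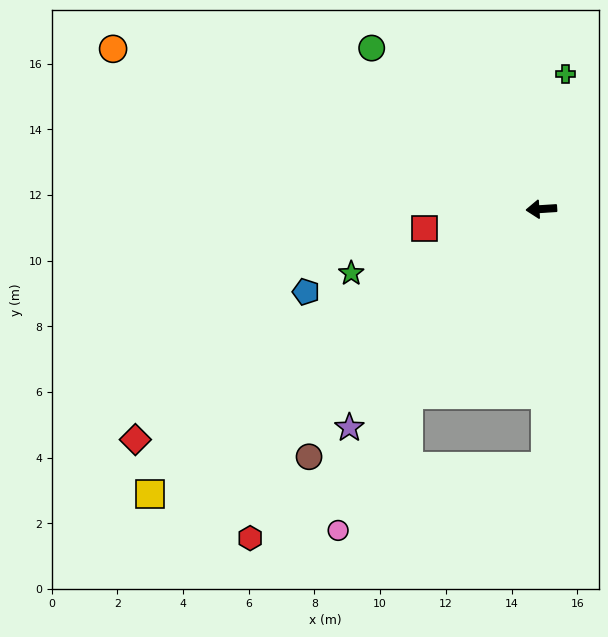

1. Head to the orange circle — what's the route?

turn right 24°, forward 13.9 m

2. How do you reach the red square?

turn left 6°, forward 3.6 m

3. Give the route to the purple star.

turn left 45°, forward 8.9 m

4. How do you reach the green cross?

turn right 104°, forward 4.2 m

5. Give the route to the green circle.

turn right 47°, forward 7.1 m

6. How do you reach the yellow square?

turn left 32°, forward 14.8 m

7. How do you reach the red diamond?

turn left 26°, forward 14.2 m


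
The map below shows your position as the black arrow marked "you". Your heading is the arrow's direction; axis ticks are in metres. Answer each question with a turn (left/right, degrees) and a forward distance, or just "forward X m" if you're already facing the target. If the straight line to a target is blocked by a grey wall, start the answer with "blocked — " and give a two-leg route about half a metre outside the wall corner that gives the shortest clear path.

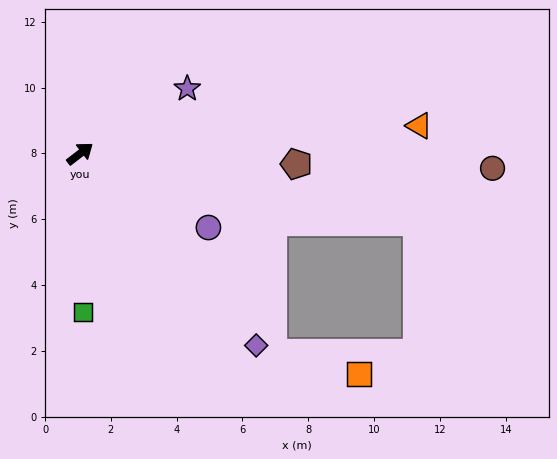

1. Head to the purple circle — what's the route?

turn right 68°, forward 4.5 m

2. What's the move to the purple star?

turn right 6°, forward 3.8 m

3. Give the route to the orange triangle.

turn right 33°, forward 10.3 m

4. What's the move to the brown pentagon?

turn right 40°, forward 6.6 m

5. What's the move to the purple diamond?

turn right 85°, forward 7.9 m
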